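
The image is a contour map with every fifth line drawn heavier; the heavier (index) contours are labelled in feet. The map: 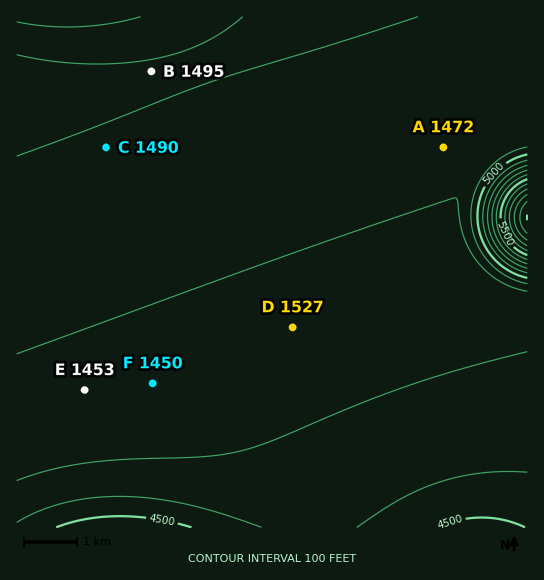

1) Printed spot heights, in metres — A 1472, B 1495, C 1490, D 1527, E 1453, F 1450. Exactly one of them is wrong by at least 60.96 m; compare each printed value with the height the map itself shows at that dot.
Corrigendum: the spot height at D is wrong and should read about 1451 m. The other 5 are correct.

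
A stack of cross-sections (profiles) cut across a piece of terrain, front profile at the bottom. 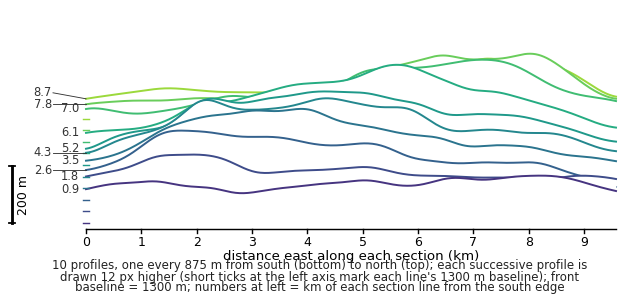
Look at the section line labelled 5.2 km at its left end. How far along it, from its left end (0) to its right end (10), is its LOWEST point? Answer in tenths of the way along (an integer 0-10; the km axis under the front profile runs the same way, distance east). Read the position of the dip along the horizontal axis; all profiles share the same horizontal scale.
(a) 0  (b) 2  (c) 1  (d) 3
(a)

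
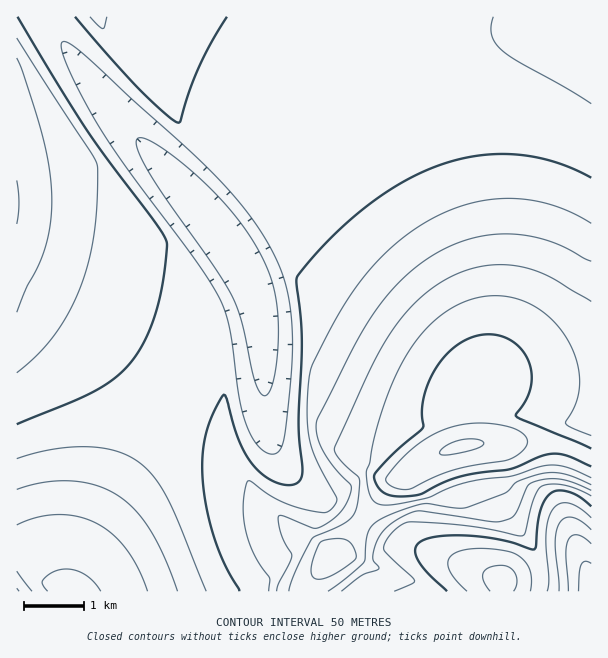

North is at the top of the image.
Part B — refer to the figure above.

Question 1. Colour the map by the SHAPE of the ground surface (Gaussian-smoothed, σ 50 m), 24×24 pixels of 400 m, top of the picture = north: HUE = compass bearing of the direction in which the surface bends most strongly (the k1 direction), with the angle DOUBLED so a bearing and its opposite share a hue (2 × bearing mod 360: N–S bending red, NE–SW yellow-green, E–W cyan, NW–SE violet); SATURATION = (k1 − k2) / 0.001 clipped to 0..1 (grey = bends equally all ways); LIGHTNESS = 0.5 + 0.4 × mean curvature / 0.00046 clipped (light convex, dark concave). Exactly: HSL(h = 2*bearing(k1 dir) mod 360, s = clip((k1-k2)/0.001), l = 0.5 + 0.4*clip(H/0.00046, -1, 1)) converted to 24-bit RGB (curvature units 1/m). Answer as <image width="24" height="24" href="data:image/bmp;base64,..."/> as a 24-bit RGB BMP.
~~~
<image width="24" height="24" href="data:image/bmp;base64,Qk32BgAAAAAAADYAAAAoAAAAGAAAABgAAAABABgAAAAAAMAGAAATCwAAEwsAAAAAAAAAAAAASxAuazRHd293c252c293d3N5fXl6hYB8i4t5in9GBX968KHH+8vd62+IDnRXodDlpdv0WcPre0QrVSwhGxgb//iUpdecMgdRZzBRdnFxdXB1cm92cXB4dHd7en9/gISBiIiFhYCKd4GOAlo7+NDk7tH6f9T/DV4vczskbDghZTYhXzIjMiofy/+3lkFWJgEydXVydXJyc3J1cXN3cXh7c3+Bd4aFfYmHg4uJfYCNg4OTlfDlANq1/2R8/1RtVzwAOzgNczolbjwppFw4o/vjsf6xQxZEIgUudXV2dHV3c3Z5cXp9cYCCcoeGdIuIeY2Kf42LeYmQsPjZtjWwSxUYTzUC/159/01oW2sIAuiZo9fxk8jdr9SLtY1OJggsLw83dnZ9dXh+c3yAcoGEcYeIcYyKc46Kdo6Ke42JleqjM3OhayVOgiNBPiwNAO+L8cz/683+kCT5NV4JUFUPsqUASxgAMwAiEJHKd3iEdnyFdYCHc4aKcouMco2Mc42KdIyIeJGCjvV4SCJWdSJvpCdur/XwGvnKC9ZO+tD09sr817b5t6/22NnzjYL4cY3/zPP/eXuJeH+Kd4OLdoeMdYuNdIyMdIuIdImFnMR+XdQsNR1aVyF9pfOug6eaknyIQIpDEXwE8ZxF2sbz1tL42NX2pKD5ZrL/eOoAe32KeoGLeYSLeIaLd4iLdomJdYeGdYWCzeaUNzGBJRxdNSN10OynhHuEjH2Gkn+JlYCGb486WnEOa20MaFkNaU4VemcuiIZffYCIfIKJe4SJeoWIeYWHeIWGd4SEdoOB3u2eMCxvHxxgKihv1+mcenqAhn+FjYKIkoWLloiNl4uPlYyRkIuSh4eQgISPe4OOfYKEfYOFe4OGe4OFeoOEeYKDeIGCeIGB4e6kLShvIx5kKy5x0+aTdn6BfYCDh4SHjoeJk4qMlYyOlY2QkoySjIiQgoKOfYCMZnqDfISCe4SEe4KDeoGDeoCCeYCBeYCB2u6nMSNzKx9lMDKFwd+HcYKCeYSEgYaFiYqHj4yKk42LlIyMkouOj4iPh4ONgX+LKVJzeoSBeoODeoKDeoCCen+Cen+BeYODwPOiQyB2NiBjXMgwmMN2boOCdIWCe4eCgoqDi42HkI6JkoyJkYmJjoaKi4KMjW6IEC11eYWCeYOEeoGCen+Cen+Ben+BjdWWakHYWiBwRSJdl+5mdpB7bYOBcIV/dod/fIl+hYyBjY6EkIyFj4iFjYOEin2IfGuUdiiIeIaGeYGEeX+Den6Cen6Be6CLkPSpcCRrYyFlWipkpfOcd4GCdIOCboR9coZ6d4l5f4t7iIx+jYyAjYeAjIF/iX1/bYOId4mLd4GHeH6EeX2Cen2BeoyHrfnIeytoZyFbYSNbYOp0ea+Bd4KCd4OCdYN/cYV4cod0e4l2g4p5i4t6i4Z7ioB7iYF9h4V6dn+MdnqHeHmEeXqCeoOGrPbMkjBzaCJTZCJTnDKuleioeIGAd4GAd4J/d4N+d4R8dYV2eId0f4h1hol2iYZ4iIV7iIN8h397eXWLeXaGeneDenuDpvHJqDKEaSJOZiFOgi5oqPfCeYOAeIB+eIB+d4F9d4J8d4N6eIR5eoV4foZ4god5hod6h4V6h4J5hn55gnSIf3aFfXiDnuvBuzOraSJNZyFLdCpYp/rHeo6Den9+eX99eIB8eIB7d4F6d4J5eIN3eoR3foV4gYV4hIZ4hoR4hoF4hX14hnSEg3aEkt6uOdCUaSJOaCBLcCdSnfjEfJ2KfH9+e39+en99eX98eIB7eIF5d4F4eYJ3e4N3fYN3gIR3g4R3hIN3hIB3hH13hXV+gr+RX+SGaCJSaSBPbyVSkfa7fqmRfX5+fH5+fH99e399en98eYB7eYB6eIF4eoF4e4J4fYJ3gIN3goN4g4J4g4B4g354fpZ5lfSqbSVcaSBWcCJYffCngriYfn1/fX5+fX5+fX5+fH99e398en97eoB6eoB5e4F5fIF5fYJ4f4J4gYJ4goJ4goB5gn55qfO1gi1vaiBaayFaT99wjNCgf31/f35/fn5/fn5+fX9+fX9+fH99fH98e4B7e4B6e4B6fIF6foF6f4F5gIF6gYF6gYB6gX96b842aiFcayBcqS+Npe20gH6AgH5/f35/f35/fn5/fn9/fX9+fX9+fX99fH98fIB8fIB7fYB7foB7f4F7gIF7gYF7gYB7gX97bCNfaiBddSdnrfi6foZ+gH6AgH6Af36Af35/f35/fn5/fn9/fn9/fX9+fX9+fYB9fYB9fYB8foB8f4B8f4B8gIB8gIB8gIB9"/>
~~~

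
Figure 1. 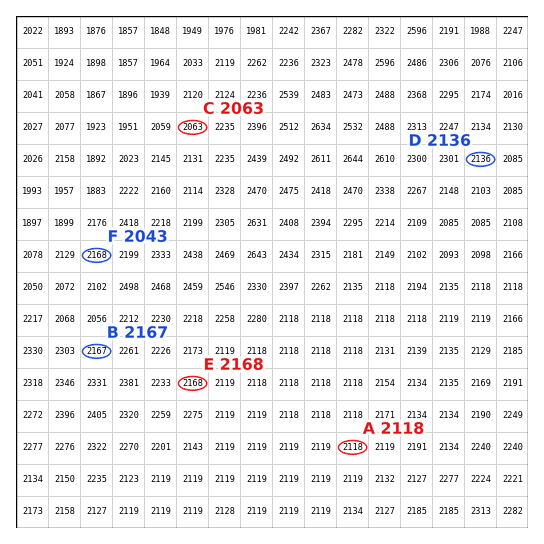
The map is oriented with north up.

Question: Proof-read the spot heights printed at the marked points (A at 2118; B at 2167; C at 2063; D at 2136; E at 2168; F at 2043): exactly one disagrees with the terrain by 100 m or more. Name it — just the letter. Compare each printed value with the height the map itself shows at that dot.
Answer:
F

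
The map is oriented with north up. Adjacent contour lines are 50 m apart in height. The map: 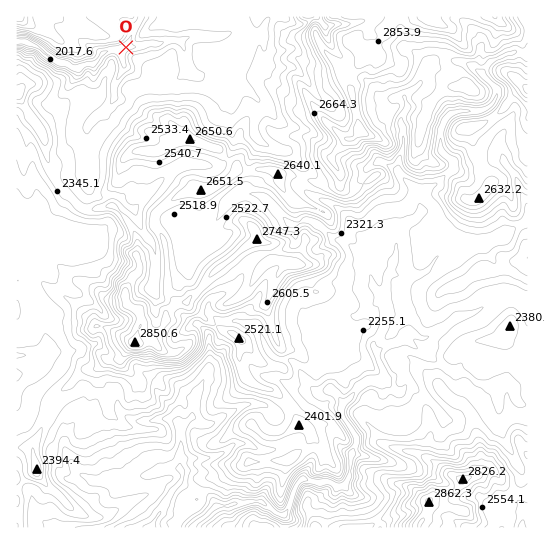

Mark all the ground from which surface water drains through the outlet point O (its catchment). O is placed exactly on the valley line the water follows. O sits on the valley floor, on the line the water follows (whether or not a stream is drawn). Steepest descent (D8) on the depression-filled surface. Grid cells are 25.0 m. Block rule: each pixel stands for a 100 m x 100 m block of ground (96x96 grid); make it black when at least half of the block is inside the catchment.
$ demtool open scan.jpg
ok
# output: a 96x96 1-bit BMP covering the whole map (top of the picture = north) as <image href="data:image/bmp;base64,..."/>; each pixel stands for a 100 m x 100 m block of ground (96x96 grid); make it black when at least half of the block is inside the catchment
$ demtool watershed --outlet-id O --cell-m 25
<image width="96" height="96" href="data:image/bmp;base64,Qk2+BAAAAAAAAD4AAAAoAAAAYAAAAGAAAAABAAEAAAAAAIAEAAATCwAAEwsAAAIAAAAAAAAA////AAAAAAAAAAAAAAAAAAAAAAAAAAAAAAAAAAAAAAAAAAAAAAAAAAAAAAAAAAAAAAAAAAAAAAAAAAAAAAAAAAAAAAAAAAAAAAAAAAAAAAAAAAAAAAAAAAAAAAAAAAAAAAAAAAAAAAAAAAAAAAAAAAAAAAAAAAAAAAAAAAAAAAAAAAAAAAAAAAAAAAAAAAAAAAAAAAAAAAAAAAAAAAAAAAAAAAAAAAAAAAAAAAAAAAAAAAAAAAAAAAAAAAAAAAAAAAAAAAAAAAAAAAAAAAAAAAAAAAAAAAAAAAAAAAAAAAAAAAAAAAAAAAAAAAAAAAAAAAAAAAAAAAAAAAAAAAAAAAAAAAAAAAAAAAAAAAAAAAAAAAAAAAAAAAAAAAAAAAAAAAAAAAAAAAAAAAAAAAAAAAAAAAAAAAAAAAAAAAAAAAAAAAAAAAAAAAAAAAAAAAAAAAAAAAAAAAAAAAAAAAAAAAAAAAAAAAAAAAAAAAAAAAAAAAAAAAAAAAAAAAAAAAAAAAAAAAAAAAAAAAAAAAAAAAAAAAAAAAAAAAAAAAAAAAAAAAAAAAAAAAAAAAAAAAAAAAAAAAAAAAAAAAAAAAAAAAAAAAAAAAAAAAAAAAAAAAAAAAAAAAAAAAAAAAAAAAAAAAAAAAAAAAAAAAAAAAAAAAAAAAAAAAAAAAAAAAAAAAAAAAAAAAAAAAAAAAAAAAAAAAAAAAAAAAAAAAAAAAAAAAAAAAAAAAAAAAAAAAAAAAAAAAAAAAAAAAAAAAAAAAAAAAAAAAAAAAAAAAAAAAAAAAAAAAAAAAAAAAAAAAAAAAAAAAAAAAAAAAAAAAAAAAAAAAAAAAAAAAAAAAAAAAAAAAAAAAAAAAAAAAAAAAAAAAAAAAAAAAAAAAAAAAAAAAAAAAAAAAAAAAAAAAAAAAAAAAAAAAAAAAAAAAAAAAAAAAAAAAAAAAAAAAAAAAAAAAAAAAAAAAAAAAAAAAAAAAAAAAAAAAAAAAAAAAAAAAAAAAAAAAAAAAAAAAAAAAAAAAAAAAAAAAAAAAAAAAAAAAAAcAAAAAAAAAAAAAAH+AAAAAAAAAAAAAB/+AAAAAAAAAAAAH//8AAAAAAAAAAAAP//8AAAAAAAAAAAAf//4AAAAAAAAAAAA///8AAAAAAAAAAAB///+AAAAAAAAAAAP////AAAAAAAAAAD/////wAAAAAAAAAD/////wAAAAAAAAAH/////wAAAAAAAAAP/////wAAAAAAAAA//////wAAAAAAAAB//////wAAAAAAAAD//////gAAAAAAAAD//////gAAAAAAAAD//////gAAAAAAAAD//////gAAAAAAAAD//////AAAAAAAAAB//////AAAAAAAAAB//////gAAAAAAAAD//////wAAAAAAAAH//////4AAAAAAAAP//////8AAAAAAAAf//////+AAAAAAAAP///////AAAAAAAAH///////AAAAAAAAD///////gAAAAAAAB///////wAAAAAAAAf//////wAAAAAAAAP//////4AAAA="/>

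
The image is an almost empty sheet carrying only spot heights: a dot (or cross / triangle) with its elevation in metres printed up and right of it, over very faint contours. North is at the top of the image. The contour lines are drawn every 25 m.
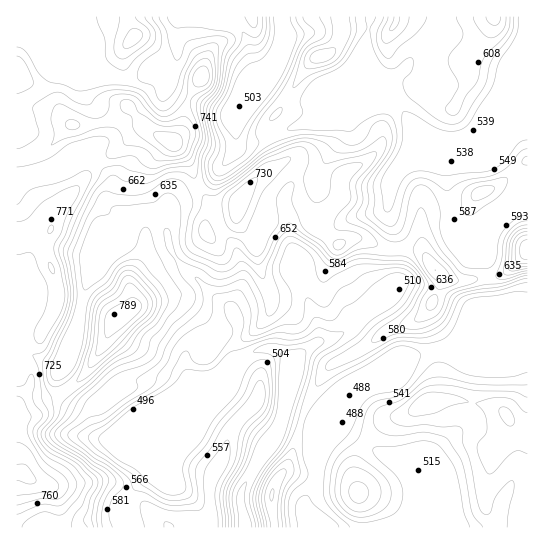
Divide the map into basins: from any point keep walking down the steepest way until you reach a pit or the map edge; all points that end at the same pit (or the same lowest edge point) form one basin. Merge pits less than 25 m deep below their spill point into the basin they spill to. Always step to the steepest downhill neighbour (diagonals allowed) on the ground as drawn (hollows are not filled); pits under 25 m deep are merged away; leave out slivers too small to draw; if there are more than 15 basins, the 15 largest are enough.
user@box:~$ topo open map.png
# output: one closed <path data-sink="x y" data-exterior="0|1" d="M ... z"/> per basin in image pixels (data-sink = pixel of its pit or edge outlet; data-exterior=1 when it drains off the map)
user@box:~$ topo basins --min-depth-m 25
<path data-sink="245 527" data-exterior="1" d="M127 16l-111 1 0 510 258 1-2-37 3-8 14-21 16-55 19-34 9-9 29-15 23-17 32-12 12-12-2 9 12 26 0 52-4 5-10 3-19 12-19 5-24 25-7 16-1 16 8 30 1 20 163 1 1-275-18 16-11 7-38 5-19-5-9-7-8-14-7-6-31 0-24-10-12 0-14 5-19-16-11-14-6-12-4-28-10-13-25 12-13 13-12 21-18 0-8 2 0-4-16-24-4-16-6-10-14-14-22-12-26-30 0-46 2-7 10-9z"/><path data-sink="527 17" data-exterior="1" d="M527 16l-186 0 2 15-7 16-6 6-16 6-6 6-27 44-13 14 1 11 12 28 6-1 10 13 4 28 10 19 26 23 14-5 12 0 24 10 23-1 8 1 5 4-2-32 4-4 9-2 23 0 6-3 18-20 13-4 33-27z"/><path data-sink="285 37" data-exterior="0" d="M339 16l-210 0-1 5 7 16-10 9-2 7 0 46 26 30 22 12 14 14 6 10 4 16 16 24 0 4 8-2 18 0 13-22 12-12 19-11-12-28-1-11 13-14 27-44 6-6 16-6 6-6 7-16-2-13z"/><path data-sink="323 527" data-exterior="1" d="M427 309l-10 11-32 12-23 17-29 15-9 9-19 34-16 55-14 21-3 8 0 22 3 15 89-1-1-20-8-30 1-16 7-16 24-25 19-5 19-12 10-3 4-5 0-52-11-22z"/>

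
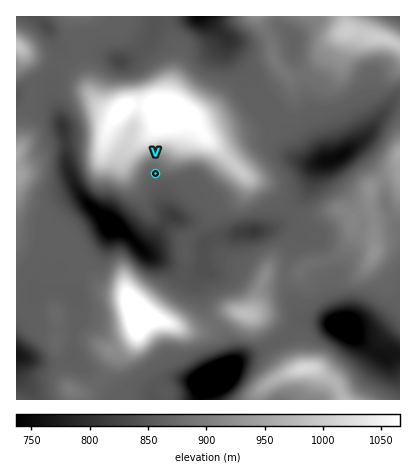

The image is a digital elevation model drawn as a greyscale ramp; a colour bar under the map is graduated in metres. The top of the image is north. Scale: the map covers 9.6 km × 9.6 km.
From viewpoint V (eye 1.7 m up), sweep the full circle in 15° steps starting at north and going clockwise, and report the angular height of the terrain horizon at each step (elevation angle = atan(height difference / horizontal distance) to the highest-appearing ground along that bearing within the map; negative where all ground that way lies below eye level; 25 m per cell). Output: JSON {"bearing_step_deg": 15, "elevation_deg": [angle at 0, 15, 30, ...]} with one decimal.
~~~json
{"bearing_step_deg": 15, "elevation_deg": [11.5, 10.7, 9.7, 8.8, 7.1, 4.6, 3.4, 0.8, 0.2, 0.7, 1.5, 0.6, 3.4, 3.7, 0.1, -0.1, 1.5, 4.2, 7.0, 8.7, 9.6, 10.3, 11.0, 11.6]}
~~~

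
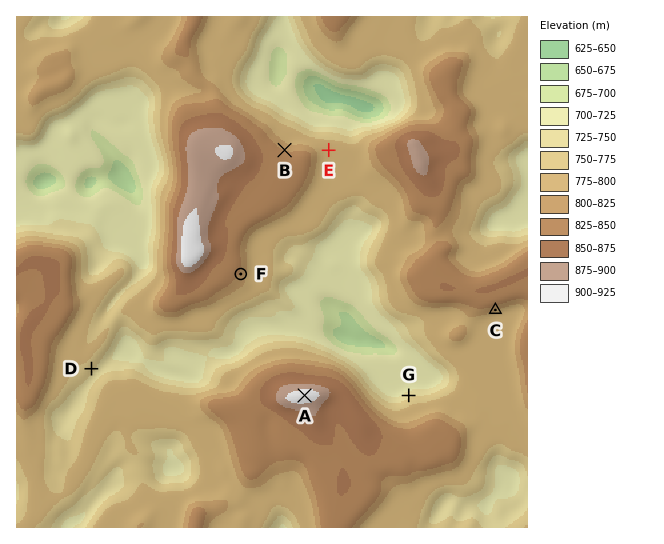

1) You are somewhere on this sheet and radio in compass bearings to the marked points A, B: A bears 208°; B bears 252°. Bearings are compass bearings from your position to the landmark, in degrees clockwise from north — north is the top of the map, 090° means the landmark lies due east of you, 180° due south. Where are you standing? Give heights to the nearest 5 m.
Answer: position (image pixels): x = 467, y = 91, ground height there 790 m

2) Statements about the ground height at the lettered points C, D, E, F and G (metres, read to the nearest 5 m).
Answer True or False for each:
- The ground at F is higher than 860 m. False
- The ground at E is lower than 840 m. True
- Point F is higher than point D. True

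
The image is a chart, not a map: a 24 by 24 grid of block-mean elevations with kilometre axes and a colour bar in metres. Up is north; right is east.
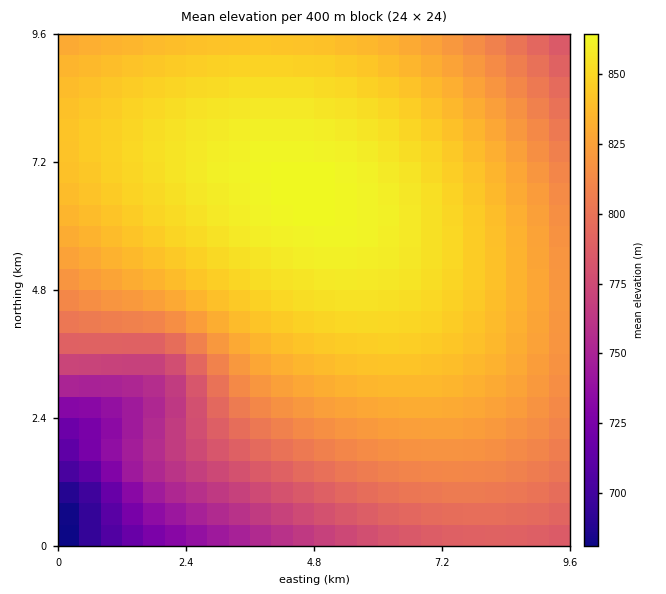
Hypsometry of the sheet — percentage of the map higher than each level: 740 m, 95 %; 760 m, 91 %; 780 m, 86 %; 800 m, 77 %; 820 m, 62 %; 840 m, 40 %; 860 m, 7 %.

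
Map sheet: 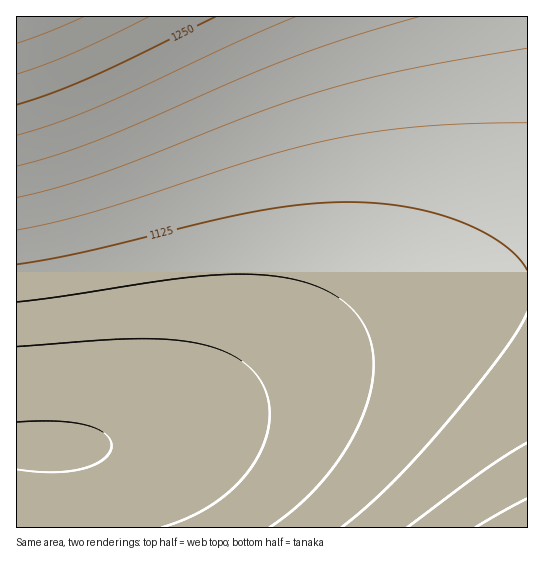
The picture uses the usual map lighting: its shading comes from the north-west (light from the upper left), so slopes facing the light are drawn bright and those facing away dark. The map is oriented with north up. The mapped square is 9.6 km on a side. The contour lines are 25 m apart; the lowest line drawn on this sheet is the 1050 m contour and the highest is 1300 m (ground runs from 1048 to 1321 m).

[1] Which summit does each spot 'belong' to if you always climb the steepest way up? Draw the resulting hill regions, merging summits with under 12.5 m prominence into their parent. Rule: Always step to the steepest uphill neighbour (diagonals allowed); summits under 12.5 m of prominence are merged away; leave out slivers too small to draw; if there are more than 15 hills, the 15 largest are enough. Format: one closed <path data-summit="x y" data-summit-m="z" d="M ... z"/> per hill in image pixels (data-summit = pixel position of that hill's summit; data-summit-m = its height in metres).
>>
<path data-summit="17 17" data-summit-m="1321" d="M527 16l-511 1 1 511 60-1 0-26-4-36-5-14-9-4 44-2 46-9 52-20 90-48 94-44 76-24 37-7 30-2z"/><path data-summit="527 527" data-summit-m="1192" d="M527 292l-29 1-37 7-76 24-38 16-146 76-52 20-46 9-44 2 9 4 5 14 4 36 0 26 450 1z"/>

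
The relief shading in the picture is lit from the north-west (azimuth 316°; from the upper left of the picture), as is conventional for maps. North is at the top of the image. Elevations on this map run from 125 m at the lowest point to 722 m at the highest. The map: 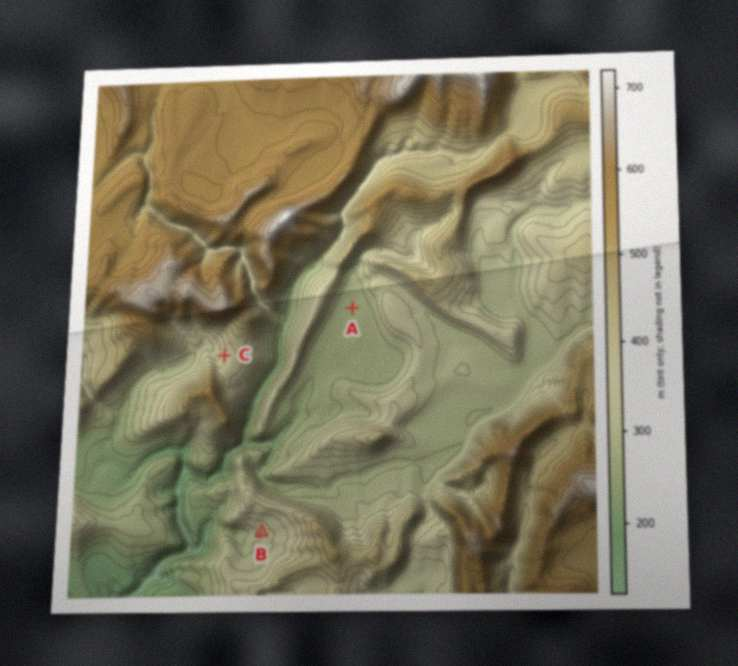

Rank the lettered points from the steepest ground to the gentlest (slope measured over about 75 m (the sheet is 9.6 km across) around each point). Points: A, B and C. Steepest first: C B A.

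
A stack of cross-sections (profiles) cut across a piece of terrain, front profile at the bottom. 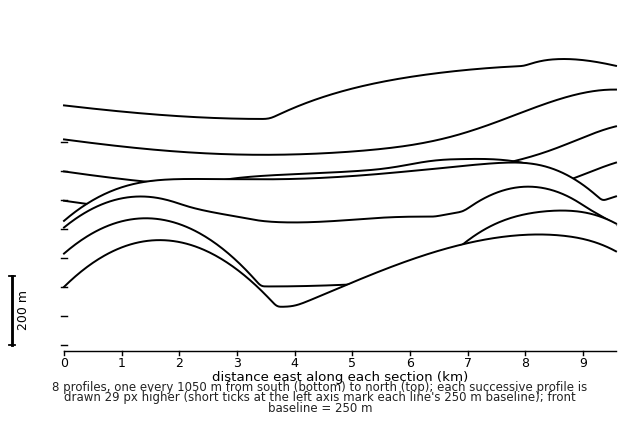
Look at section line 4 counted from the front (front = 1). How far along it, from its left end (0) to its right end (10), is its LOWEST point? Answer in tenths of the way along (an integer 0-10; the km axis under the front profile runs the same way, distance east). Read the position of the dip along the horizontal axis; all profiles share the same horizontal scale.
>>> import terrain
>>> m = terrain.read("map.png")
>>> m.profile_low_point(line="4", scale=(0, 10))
0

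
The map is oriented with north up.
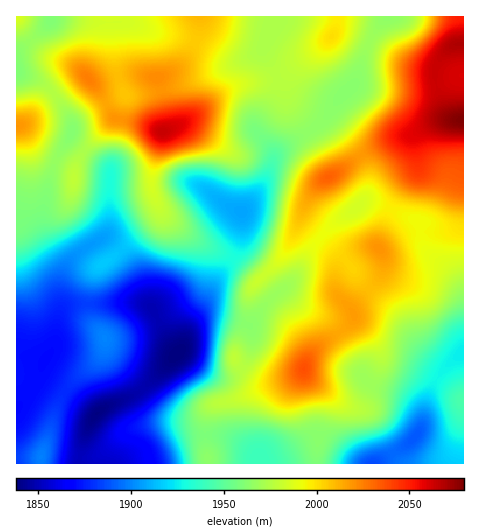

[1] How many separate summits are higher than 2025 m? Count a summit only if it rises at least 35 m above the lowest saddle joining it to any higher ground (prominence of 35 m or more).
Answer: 2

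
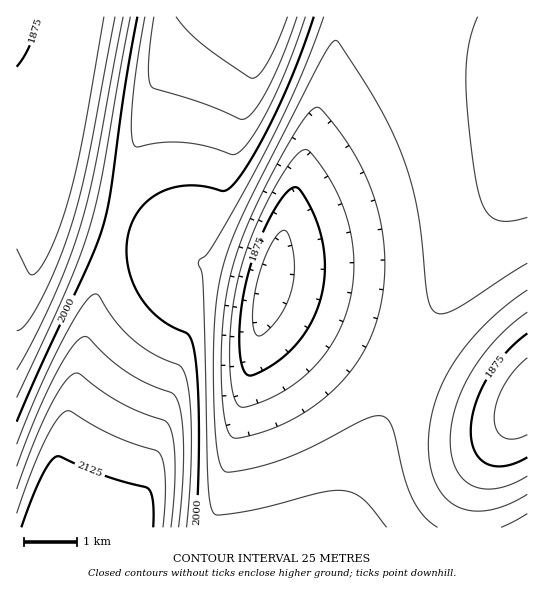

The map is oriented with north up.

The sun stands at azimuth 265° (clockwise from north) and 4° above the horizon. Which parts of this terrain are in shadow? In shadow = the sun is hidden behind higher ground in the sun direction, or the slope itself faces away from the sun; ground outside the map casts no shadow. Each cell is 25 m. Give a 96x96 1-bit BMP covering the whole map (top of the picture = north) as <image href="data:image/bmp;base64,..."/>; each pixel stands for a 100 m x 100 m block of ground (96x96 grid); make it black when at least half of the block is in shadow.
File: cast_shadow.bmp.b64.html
<image width="96" height="96" href="data:image/bmp;base64,Qk2+BAAAAAAAAD4AAAAoAAAAYAAAAGAAAAABAAEAAAAAAIAEAAATCwAAEwsAAAIAAAAAAAAA////AAAAAAAAAAD//AAAAAAAAAAAAAB///AAAAAAAAAAAAB///4AAAAAAAAAAAB///4AAAAAAAAAAAB///8AAAAAAAAAAAA///8AAAAAAAAAAAA///8AAAAAAAAAAAA///8AAAAAAAAAAAA///+AAAAAAAAAAAAf//+AAAAAAAAAAAAf//+AAAAAAAAAAAAf//+AAAAAAAAAAAAf//+AAAAAAAAAAAAP///AAAAAAAAAAAAP///AAAAAAAAAAAAP///AAAAAAAAAAAAP///AAAAAAAAAAAAH///AAAAAAAAAAAAH///gAAAAAAAAAAAH///gAAAAAAAAAAAH///gAAAAAAAAAAAH///gAAAAAAAAAAAD///gAAAAAAAAAAAD///gAAAAAAAAAAAD///gAAAAAAAAAAAB///gAAAAAAAAAAAB///gAAAAAAAAAAAB///wAAAAAAAAAAAB///wAAAAAAAAAAAA///wAAAAAAAAAAAA///wAAAAAAAAAAAA///wAAAAAAAAAAAA///wAAAAAAAAAAAAf//wAAAAAAAAAAAAf//wAAAAAAAAAAAAf//wAAAAAAAAAAAAf//wAAAAAAAAAAAAP//wAAAAAAAAAAAAP//wAAAAAAAAAAAAP//wAAAAAAAAAAAAH//wAAAAAAAAAAAAH//wAAAAAAAAAAAAH//wAAAAAAAAAAAAH//4AAAAAAAAAAAAD//4AAAAAAAAAAAAD//4AAAAAAAAAAAAD//4AAAAAAAAAAAAB//4AAAAAAAAAAAAB//4AAAAAAAAAAAAB//4AAAAAAAAAAAAB//4AAAAAAAAAAAAA//4AAAAAAAAAAAAA//4AAAAAAAAAAAAA//8AAAAAAAAAAAAAf/8AAAAAAAAAAAAAf/8AAAAAAAAAAAAAf/8AAAAAAAAAAAAAP/8AAAAAAAAAAAAAP/+AAAAAAAAAAAAAP/+AAAAAAAAAAAAAP/+AAAAAAAAAAAAAH/+AAAAAAAAAAAAAH/+AAAAAAAAAAAAAH//AAAAAAAAAAAAAH//AAAAAAAAAAAAAD//AAAAAAAAAAAAAD//gAAAAAAAAAAAAD//gAAAAAAAAAAAAB//gAAAAAAAAAAAAB//gAAAAAAAAAAAAB//wAAAAAAAAAAAAB//wAAAAAAAAAAAAA//wAAAAAAAAAAAAA//4AAAAAAAAAAAAA//4AAAAAAAAAAAAA//4AAAAAAAAAAAAAf/8AAAAAAAAAAAAAf/8AAAAAAAAAAAAAf/+AAAAAAAAAAAAAf/+AAAAAAAAAAAAAP/+AAAAAAAAAAAAAP//AAAAAAAAAAAAAP//AAAAAAAAAAAAAP//AAAAAAAAAAAAAP//gAAAAAAAAAAAAH//gAAAAAAAAAAAAH//wAAAAAAAAAAAAH//wAAAAAAAAAAAAH//wAAAAAAAAAAAAD//4AAAAAAAAAAAAD//4AAAAAAAAAAAAD//8AAAAAAAAAAAAD//8AAAAAAAAAAAAB//8AAAAAAAAAAAAB//+AAAAAAAAAAAAB//+AAAAA="/>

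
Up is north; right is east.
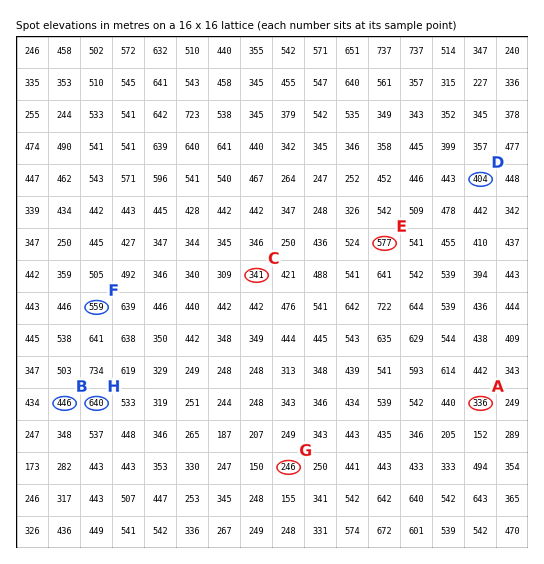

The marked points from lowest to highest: A C B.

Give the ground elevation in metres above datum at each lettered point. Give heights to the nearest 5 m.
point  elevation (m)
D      405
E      575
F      560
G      245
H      640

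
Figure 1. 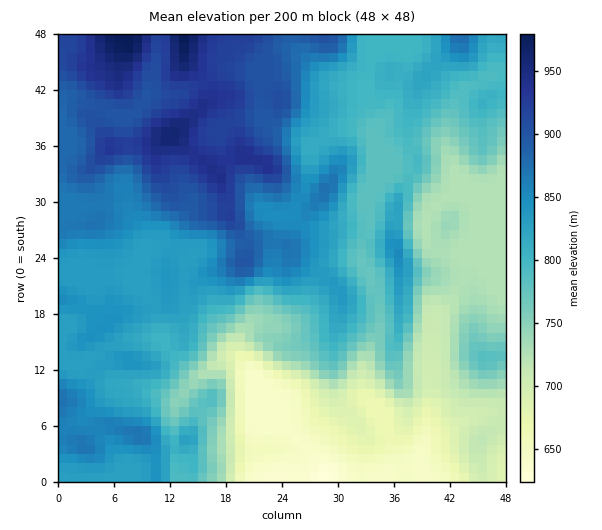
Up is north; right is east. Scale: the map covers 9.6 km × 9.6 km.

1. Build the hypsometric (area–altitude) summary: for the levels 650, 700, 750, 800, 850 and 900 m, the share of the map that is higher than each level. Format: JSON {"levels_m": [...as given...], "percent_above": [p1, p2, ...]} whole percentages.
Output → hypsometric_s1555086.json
{"levels_m": [650, 700, 750, 800, 850, 900], "percent_above": [95, 88, 73, 57, 30, 15]}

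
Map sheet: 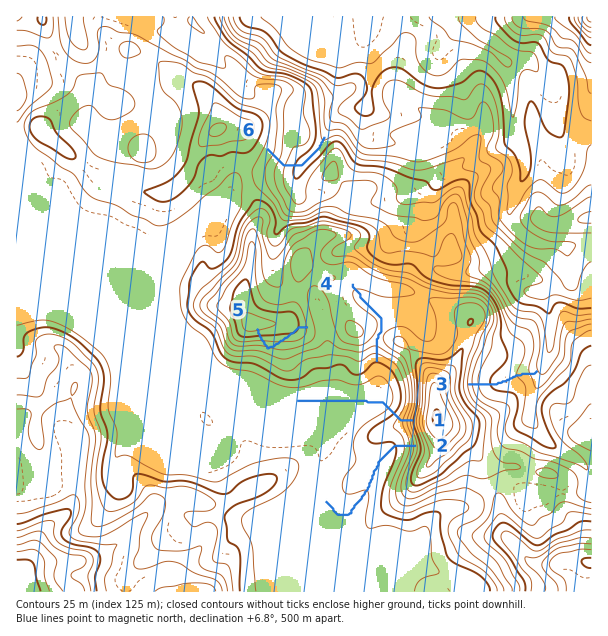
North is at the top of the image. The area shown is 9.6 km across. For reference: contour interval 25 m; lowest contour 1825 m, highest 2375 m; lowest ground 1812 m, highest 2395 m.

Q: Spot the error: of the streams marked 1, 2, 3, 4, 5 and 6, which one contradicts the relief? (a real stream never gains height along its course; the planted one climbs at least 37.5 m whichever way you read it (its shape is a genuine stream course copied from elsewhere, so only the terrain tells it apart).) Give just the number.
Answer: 5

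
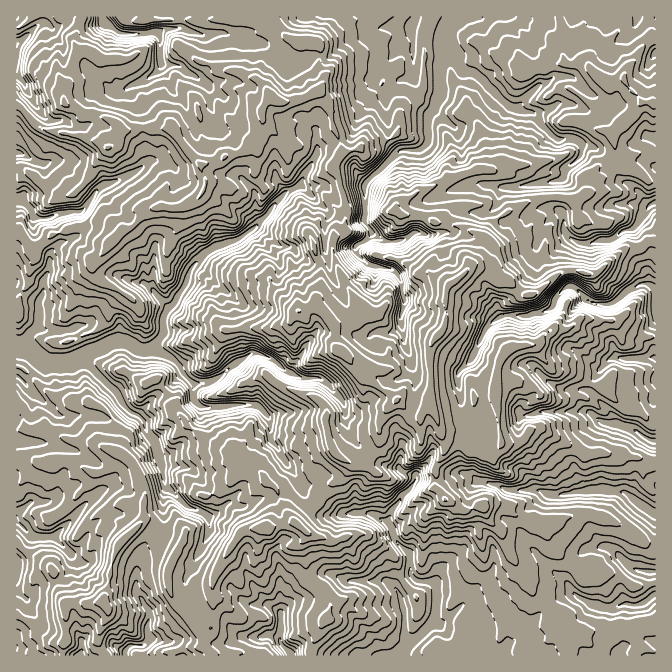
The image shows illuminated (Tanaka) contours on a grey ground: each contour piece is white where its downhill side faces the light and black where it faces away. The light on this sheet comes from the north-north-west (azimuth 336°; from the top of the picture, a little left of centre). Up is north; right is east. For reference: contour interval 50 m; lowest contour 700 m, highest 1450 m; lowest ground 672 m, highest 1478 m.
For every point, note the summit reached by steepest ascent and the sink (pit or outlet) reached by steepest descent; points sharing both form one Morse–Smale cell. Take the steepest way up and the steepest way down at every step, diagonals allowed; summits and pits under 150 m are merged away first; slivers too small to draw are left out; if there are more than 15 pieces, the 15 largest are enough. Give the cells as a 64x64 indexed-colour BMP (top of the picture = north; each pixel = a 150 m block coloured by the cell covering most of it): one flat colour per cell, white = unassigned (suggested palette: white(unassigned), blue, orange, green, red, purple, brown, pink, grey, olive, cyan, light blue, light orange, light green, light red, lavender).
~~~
<image width="64" height="64" href="data:image/bmp;base64,Qk12CAAAAAAAAHYAAAAoAAAAQAAAAEAAAAABAAQAAAAAAAAIAAATCwAAEwsAABAAAAAAAAAA////ALR3HwAOf/8ALKAsACgn1gC9Z5QAS1aMAMJ34wB/f38AIr28AM++FwDox64AeLv/AIrfmACWmP8A1bDFALu7sAAAAAAAAAAAAAAAADMzMzMzMzMzMzMzMzd3d3d3u7uwAAAAAAAAAAAAAAAAMzMzMzMzMzMzMzMzN3d3d3e7u7AAAAAAAAAAAN3dAAAzMzMzMzMzMzMzMzM3d3d3d7u7sAAAAAAAAAAN3d0AAAMzMzMzMzMzMzMzM3d3d3d3y7uwAAAAAAAAqt3d3dAAAzMzMzMzMzMzMzMzd3d3d3fLu7u7AAAAAAqq3dAN3QADMzMzMzMzMzMzMzd3d3d3d8y7u7uwAAAACqrdAN3d0AMzMzMzMzMzMzMzd3d3d3d3zMy7u7AAAAAKqt0N3d3dMzAAAAMzMzMzMzd3d3d3d3fMzMu7sAAAAAqq3d3d3dAAAAAAAzMzMzMzd3d3d3d3d8zMzLu7AAAAAKqt3d3d0AAAAAADMzMzMzN3d3d3d3d3zMzLu7sAAAAAqq3d3d3QAAAAAAMzMzMzN3d3d3d3d3fMzLu7u7AAAAAKqt3d3dAAAAAAMzMzMzM3d3d3d3d3eczMu7u7uwAAAAqqrd3d0AAAAAAzMzMzM3d3d3d3d3mZzMzLu7u7v/AACqqqqqoAAAAAAzMzMzM3d3eZd3d3mZnMzMy7u7u/8AAKqqqqqqAzMzMzMzMzMzd3mZmZmZmZmczMzMu7u7/wAACqqqqqoTMzMzMzMzmZmZmZmZmZmZmZzMzMzLu7v/AACqqqqqqhEzMzMzMzmZmZmZmZmZmZmZnMzMzMy7v/8AAKqqqqqhERMzMzMzOZmZmZmZmZmZmZmczMzMALu//wAKqqqqqqERETMzMzM5mZmZmZmZmZmZmZzADAAP+//6qqqqqqqqERERETMzMzmZmZmZmZmZmZmZQAAAD/////EaqqqqqqEREREREzMzM5mZGZmZmZRERERP////////8RGqqqqqoRERERETMzMzkRERSZmZRERERE////////8REaqqqqoRERERERMzMzERERREmURERERET////////xERGqqqqhEREREREzMzMRERFERERERERERB//ERER8RERERqqqqERERERERMxExEREUREREREREREEfERERERERERERERERERERERERERERERREREREREREQRERERERERERERERERERERERERERERERFERERERERERBEREREREREREREREREREREREREREREREUREREREREREERERERERERERERERERERERERERERERERREREREREREQRERERERERERERERERERERERERERERERFERERERERERBERERERERERERERERERERERERERERERIiREREREREREERERERERERERERERERERERERERERESIiJEREREREREQRERERERERERERERERERERERERERESIiIkRERERERERBERERERERERERERERERERERERERERIiIiREREREREREERERERERERERERERERERERESEREREiIiJEREREREREQRERERERERERERERERERERESIhERESIiIkRERERERERBERERERERERERERERERERESIiIhERIiIiKIREREREREERERERERERERERERERERERIiIiIREiIiKIiEREREREQRERERERERERERERERERERIiIiIiIiIiiIiIiEiERERBEREREREREREREREREREREiIiIiIiIiiIiIiIiIhEREERERERERERERERERERERESIiIiIiIiIiiIiIiIiIhEQWYRERERERERERERERERERIiIiIiIiIiiIiIiIiIiIhGZmYRERYRERERERERERERESIiIiIiIiKIiIiIiIiIiIZmZmZmZmERERERERERERERIiIiIiIiIiiIiIiIiIiIhmZmZmZmZhEREREREREREREiIiIiIiIiIoiIiIiIiIiGZmZmZmZmZmZhERERERERESIiIiIiIiIiIiiIiIiIiIZmZmZmZmZmZmYRERERERERIiIiIiIiIiIiIiIiiIiIhmZmZmZmZmZmZhERERERERIiIiIiIiIiIiIiIiKIiIiGZmZmZmZmZmZmEREREREREiIiIiIiIiIiIiIiIiiIiIZmZmZmZmZmZmVRERERERESIiIiIiIiIiIiIiIiIiiIhmZmZmZmZmZmVVVVEREREREiIiIiIiIiIiIiIiIiKIiGZmZmbuZmZmVVVVVREREREiIiIiIiIiIiIiIiIiIoiIZmbu7u7mZmZVVVVVURERESIiIiIiIiIiIiIiIiIiiIhm7u7u7lVVVVVVVVVRERERIiIiIiIiIiIiIiIiIiIoiG7u7lVVVVVVVVVVVVERERIiIiIiIiIiIiIiIiIiIiKI7u7lVVVVVVVVVVVVUVEREiIiIiIiIiIiIiIiIiIiIiLu7uVVVVVVVVVVVVVVVVUiIiIiIiIiIiIiIiIiIiIiIu7u5VVVVVVVVVVVVVVVVVIiIiIiIiIiIiIiIiIiIiIi7u7lVVVVVVVVVVVVVVVVIiIiIiIiIiIiIiIiIiIiIiLu7u5VVVVVVVVVVVVVVVUiIiIiIiIiIiIiIiIiIiIiIu7u7lVVVVVVVVVVVVVVVSIiIiIiIiIiIiIiIiIiIiIi7u7uVVVVVVVVVVVVVVUiIiIiIiIiIiIiIiIiIiIiIiLu7u5VVVVVVVVVVVVVIiIiIiIiIiIiIiIiIiIiIiIiIu7u7lVVVVVVVVVVVVIiIiIiIiIiIiIiIiIiIiIiIiIi"/>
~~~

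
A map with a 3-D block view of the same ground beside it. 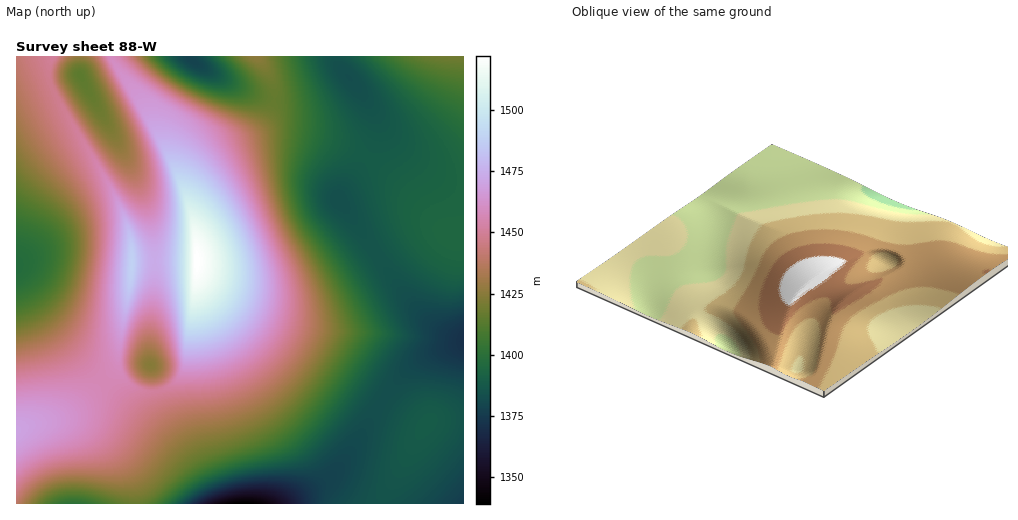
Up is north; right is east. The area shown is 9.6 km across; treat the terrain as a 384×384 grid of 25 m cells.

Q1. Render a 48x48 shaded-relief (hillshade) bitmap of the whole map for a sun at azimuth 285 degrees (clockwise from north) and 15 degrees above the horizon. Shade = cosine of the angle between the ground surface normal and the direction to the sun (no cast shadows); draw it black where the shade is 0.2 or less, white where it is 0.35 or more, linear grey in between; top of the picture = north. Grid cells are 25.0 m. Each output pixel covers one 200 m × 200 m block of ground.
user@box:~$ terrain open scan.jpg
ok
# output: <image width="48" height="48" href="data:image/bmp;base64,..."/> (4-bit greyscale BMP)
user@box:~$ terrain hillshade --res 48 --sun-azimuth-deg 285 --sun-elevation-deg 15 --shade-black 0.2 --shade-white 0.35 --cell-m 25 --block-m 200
<image width="48" height="48" href="data:image/bmp;base64,Qk32BAAAAAAAAHYAAAAoAAAAMAAAADAAAAABAAQAAAAAAIAEAAATCwAAEwsAABAAAAAAAAAAAAAAABEREQAiIiIAMzMzAERERABVVVUAZmZmAHd3dwCIiIgAmZmZAKqqqgC7u7sAzMzMAN3d3QDu7u4A////ABESNFZmZlQyEAABI0VneIh3d3ZmZVVVVSIiNFVmZVRDIQARIjRWZ3d3d3dmZlVVVSIjNFVVVVREMiESIjNFVmZmZ3dmZlVVVTMzRFVVVUREQzMiIzNERVVWZnd2ZmVVVUM0REVVRERERERDMzM0RERVZnd3ZmVVVUREREVUREREREREREQ0RERFVmd3ZmZVVVVVVVVERERERFVVVEREMzNEVWZ3dmZVVVVVVVVURERERFVVVUREMzM0RWZ3dmZlVWZVVVVVRERERVVVVUREQzMzRVZnd2ZlVWZmVVVVVUREVVVVVUREQzMzRFVmd2ZmVWZmZlVVVVVVVVVVVUREQzMzNEVmZ2ZmZXZmZmZVVVVVVVVVVEREQzMzM0VWZmZmZnd2ZmZmVVV4dVVVREREQzMzM0RVZmZmZnd3dmZmZCR6uFVUREREQzMzMzRFVmZmZnd3d3d2UgN622VEREREMzMzMzNEVWZmZnd3d3d3UQNp3HVEREQzMzMzMzM0RVVWZnd3iIh3YQNpzHVERDMzMzMzMzM0RFVVVXiIiIiIcgNpzIVEQzMzMzMzMzMzREVVVYiIiImYgwJpzZVEMzMzMzMzMzM0REVVVYiIiZmZhBJZvZVEMzMzMzMzMzRERVVVVXiImZqqlhJYvaVDMzMjMzMzMzRERVVVVXiImaqqpyJYvbZDMyIiIjMzMzREVVZmVXeImaq7uDJYrcZDMyIiIiIzMzRFVWZmVXeImqu7uUJXrcdDMiIiIiIjM0RVVmZmZXd4mqu8ulJXrchDMiIiIiIjM0RVZmZmZmd4iavMymNXrdhDMiIiIiIjNEVWZmZmZmZ3iavMy2NYrdhDMiIhIiIzRFVmZmZmZmZ3iau8y2NYrchDMiIREiIzRVZmZmZmZmZniJq8ymRovchDMiERESM0RWZmdmZmZmZneJq7uVRpvcdDMiERESNEVWZndmZmZmZneJmruEV5zbZEMiERESNFVmZ3dmZmZmZneImqlkaKzaZEMiERESNFZmd3ZmZmZmZ3eImahUeb3JVEMiERESNFZmd2ZmZmZnd3eIiYZFeb23VEMyIRESNFZmZmZmZmZnd3eIiHRGis2mVEMyIREjNFZmZmZmZmZnd3eIh1NXm9yGVEMyIiIjNFVmZmZmZmZnd3d4hTNorNplVEMzIiIjRFVmZmZmZmZnd3d4YyR5vbhlVEMzMiMzRFVWZmZmZmZnd3d3QjWKzKdlVEQzMzMzRFVVZmZmZmZnd3d1Mkeby4ZlVERDMzM0REVVZmZmZmZnd3djI1isyWZVVEREREQ0REVVZmZndmZnd3dSJHm8p2ZVRERVVVREREVVZmd3d2Znd3YyNorLhmVERFVmdmVEREVVZnd3d2Znd3QiV5vKdlQzRVZ4h2VEREVWZ3d3dmZnd1IUaKy4VDMzRXiIh2RDREVWZ3d3dmZnd0AUebyVQyI0VomZh1QzNEVmd3d3ZmZndzAUespjIRI0Z4mZdkMzNEVnd3d3ZmZnd1AEercyESNGeJmYZDMzRFZ3d3d2ZmZg=="/>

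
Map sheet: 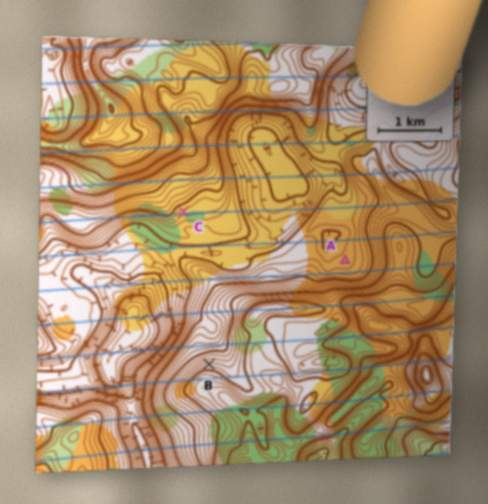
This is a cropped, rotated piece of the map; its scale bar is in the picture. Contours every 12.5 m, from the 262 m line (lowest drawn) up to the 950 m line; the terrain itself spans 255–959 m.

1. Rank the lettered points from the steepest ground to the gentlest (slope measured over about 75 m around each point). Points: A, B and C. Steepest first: B C A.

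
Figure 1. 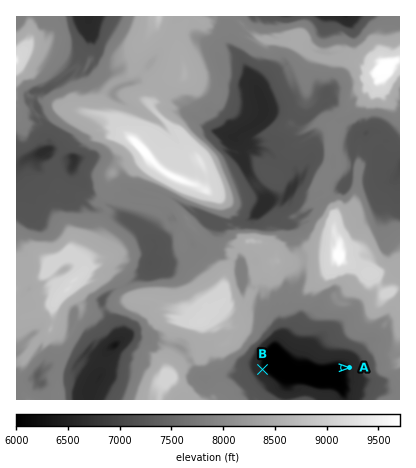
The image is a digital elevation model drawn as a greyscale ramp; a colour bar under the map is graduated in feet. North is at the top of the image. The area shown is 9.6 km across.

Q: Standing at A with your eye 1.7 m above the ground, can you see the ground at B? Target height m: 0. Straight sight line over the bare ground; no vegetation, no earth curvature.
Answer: yes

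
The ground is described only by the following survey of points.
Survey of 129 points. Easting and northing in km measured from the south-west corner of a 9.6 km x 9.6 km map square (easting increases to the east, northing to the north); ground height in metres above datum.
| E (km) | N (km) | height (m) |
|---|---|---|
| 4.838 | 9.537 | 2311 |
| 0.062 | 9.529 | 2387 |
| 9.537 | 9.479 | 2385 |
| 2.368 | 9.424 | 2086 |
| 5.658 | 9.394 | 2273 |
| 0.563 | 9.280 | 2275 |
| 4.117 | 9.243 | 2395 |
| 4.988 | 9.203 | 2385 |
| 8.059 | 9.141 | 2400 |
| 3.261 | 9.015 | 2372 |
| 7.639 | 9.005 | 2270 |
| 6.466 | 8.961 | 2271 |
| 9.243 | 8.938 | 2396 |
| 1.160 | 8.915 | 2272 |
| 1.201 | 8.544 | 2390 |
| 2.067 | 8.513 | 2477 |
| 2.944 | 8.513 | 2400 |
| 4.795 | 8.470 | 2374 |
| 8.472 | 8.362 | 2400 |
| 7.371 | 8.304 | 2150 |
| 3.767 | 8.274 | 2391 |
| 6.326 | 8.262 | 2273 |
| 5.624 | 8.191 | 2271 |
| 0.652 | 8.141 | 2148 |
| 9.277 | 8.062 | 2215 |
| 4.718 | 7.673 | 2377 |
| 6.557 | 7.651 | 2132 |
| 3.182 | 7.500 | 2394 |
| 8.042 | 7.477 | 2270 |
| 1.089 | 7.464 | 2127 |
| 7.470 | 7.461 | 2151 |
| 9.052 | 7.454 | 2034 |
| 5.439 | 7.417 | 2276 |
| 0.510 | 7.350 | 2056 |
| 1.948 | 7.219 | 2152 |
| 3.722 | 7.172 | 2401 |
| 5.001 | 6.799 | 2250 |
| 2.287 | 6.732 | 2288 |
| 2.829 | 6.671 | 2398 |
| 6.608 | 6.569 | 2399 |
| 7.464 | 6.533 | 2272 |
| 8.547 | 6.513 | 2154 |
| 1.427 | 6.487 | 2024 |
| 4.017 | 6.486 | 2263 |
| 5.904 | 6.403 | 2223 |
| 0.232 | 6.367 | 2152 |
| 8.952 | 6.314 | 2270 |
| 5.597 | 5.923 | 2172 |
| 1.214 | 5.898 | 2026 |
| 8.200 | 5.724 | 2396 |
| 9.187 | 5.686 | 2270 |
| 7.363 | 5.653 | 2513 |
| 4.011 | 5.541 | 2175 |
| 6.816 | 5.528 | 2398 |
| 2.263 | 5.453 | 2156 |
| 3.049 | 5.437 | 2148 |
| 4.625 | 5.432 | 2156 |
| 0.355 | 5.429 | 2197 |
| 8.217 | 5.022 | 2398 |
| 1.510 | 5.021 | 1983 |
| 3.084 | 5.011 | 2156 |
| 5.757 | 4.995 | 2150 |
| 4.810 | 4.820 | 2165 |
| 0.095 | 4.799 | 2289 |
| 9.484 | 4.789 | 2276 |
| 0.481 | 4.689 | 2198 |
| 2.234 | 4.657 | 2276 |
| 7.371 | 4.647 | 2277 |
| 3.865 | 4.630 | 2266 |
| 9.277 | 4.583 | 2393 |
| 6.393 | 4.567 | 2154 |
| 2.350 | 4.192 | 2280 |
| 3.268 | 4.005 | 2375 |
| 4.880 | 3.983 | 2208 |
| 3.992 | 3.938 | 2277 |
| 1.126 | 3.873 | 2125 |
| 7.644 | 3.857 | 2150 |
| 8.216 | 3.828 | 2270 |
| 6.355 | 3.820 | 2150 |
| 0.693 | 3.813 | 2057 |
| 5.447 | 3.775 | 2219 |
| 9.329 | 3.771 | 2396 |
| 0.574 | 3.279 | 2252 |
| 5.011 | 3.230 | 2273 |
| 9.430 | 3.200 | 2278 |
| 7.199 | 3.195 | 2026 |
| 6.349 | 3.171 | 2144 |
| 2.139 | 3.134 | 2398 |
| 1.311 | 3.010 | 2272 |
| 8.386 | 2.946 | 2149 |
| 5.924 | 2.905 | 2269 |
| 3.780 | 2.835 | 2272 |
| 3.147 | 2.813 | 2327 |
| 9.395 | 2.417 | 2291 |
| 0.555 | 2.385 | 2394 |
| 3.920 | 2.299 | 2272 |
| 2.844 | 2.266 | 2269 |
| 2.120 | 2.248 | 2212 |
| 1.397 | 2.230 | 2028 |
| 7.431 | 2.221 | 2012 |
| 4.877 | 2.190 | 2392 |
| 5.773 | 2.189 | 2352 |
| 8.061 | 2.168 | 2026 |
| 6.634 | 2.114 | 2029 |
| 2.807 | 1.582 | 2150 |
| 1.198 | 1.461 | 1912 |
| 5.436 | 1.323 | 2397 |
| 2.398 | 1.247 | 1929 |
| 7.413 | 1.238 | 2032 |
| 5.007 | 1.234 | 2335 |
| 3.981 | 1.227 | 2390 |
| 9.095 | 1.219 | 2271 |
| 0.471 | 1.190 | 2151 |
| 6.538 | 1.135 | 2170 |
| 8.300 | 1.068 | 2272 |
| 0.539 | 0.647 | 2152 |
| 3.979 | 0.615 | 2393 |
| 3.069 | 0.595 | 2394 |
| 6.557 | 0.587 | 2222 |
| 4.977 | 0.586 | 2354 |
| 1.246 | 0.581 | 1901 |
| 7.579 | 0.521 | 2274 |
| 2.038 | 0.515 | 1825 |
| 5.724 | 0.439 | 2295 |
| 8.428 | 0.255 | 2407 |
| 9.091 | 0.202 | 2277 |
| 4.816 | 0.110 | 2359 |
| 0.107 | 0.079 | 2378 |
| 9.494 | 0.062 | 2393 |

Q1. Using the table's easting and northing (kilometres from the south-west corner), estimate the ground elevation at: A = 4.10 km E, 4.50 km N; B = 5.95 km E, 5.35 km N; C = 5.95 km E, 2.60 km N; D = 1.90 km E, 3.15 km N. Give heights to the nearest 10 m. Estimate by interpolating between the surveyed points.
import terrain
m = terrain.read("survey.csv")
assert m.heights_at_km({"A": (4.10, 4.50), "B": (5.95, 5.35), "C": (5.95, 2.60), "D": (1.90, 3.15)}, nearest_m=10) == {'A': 2270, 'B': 2270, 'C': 2270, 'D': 2280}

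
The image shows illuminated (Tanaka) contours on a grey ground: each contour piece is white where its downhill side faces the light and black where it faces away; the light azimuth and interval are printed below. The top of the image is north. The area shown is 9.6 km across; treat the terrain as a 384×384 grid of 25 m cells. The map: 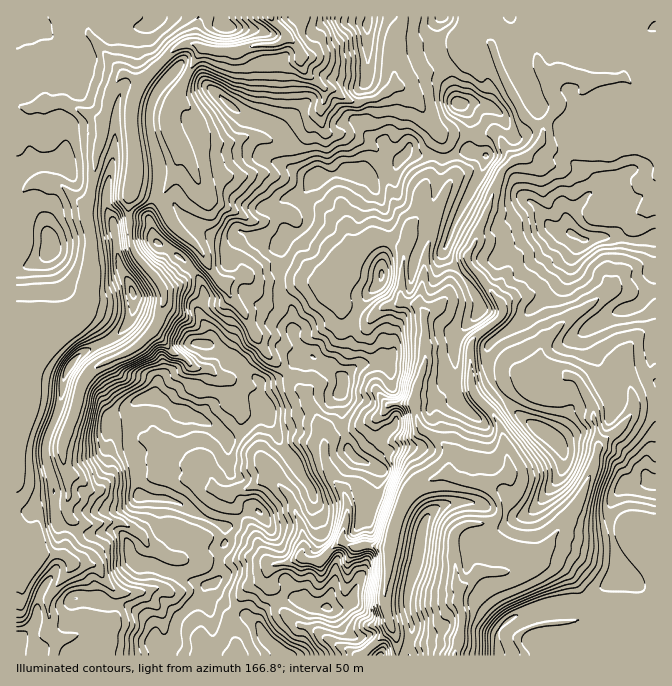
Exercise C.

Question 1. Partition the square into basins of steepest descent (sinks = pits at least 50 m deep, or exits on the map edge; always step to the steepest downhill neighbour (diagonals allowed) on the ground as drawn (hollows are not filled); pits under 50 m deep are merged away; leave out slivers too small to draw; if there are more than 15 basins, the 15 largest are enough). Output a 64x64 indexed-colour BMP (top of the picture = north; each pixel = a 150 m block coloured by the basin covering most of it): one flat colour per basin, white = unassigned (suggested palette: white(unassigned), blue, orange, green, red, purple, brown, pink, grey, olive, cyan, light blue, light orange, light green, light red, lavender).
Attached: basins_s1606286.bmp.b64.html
<image width="64" height="64" href="data:image/bmp;base64,Qk12CAAAAAAAAHYAAAAoAAAAQAAAAEAAAAABAAQAAAAAAAAIAAATCwAAEwsAABAAAAAAAAAA////ALR3HwAOf/8ALKAsACgn1gC9Z5QAS1aMAMJ34wB/f38AIr28AM++FwDox64AeLv/AIrfmACWmP8A1bDFACIiIiIiIiIjMzMzMzMRERERERERERERERERERERERERIiIiIiIiIiIzMzMzMREREREREREREREREREREREREREiIiIiIiIiIjMzMzMxERERERERERERERERERERERERESIiIiIiIiIiMzMzMxERERERERERERERERERERERERERIiIiIiIiIiIjMzMREREREREREREREREREREREREREREiIiIiIiIiIiIzMRERERERERERERERERERERERERERESIiIiIiIiIiIiMRERERERERERERERERERERERERERERIiIiIiIiIiIiIhEREREREREREREREREREREREREREREiIiIiIiIiIiIiERERERERERERERERERERERERERERESIiIiIiIiIiIiIRERERERERERERERERERERERERERERIiIiIiIiIiIiIhEREREREREREREREREREREREREREREiIiIiIiIiIiIiIRERERERERERERERERERERERERERESIiIiIiIiIiIiIhERERERERERERERERERERERERERERIiIiIiIiIiIiIhEREREREREREREREREREREREREREREiIiIiIiIiIiIRERERERERERERERERERERERERERERESIiIiIiIiIiERERERERERERERERERERERERERERERERIiIiIiIiEREREREREREREREREREREREREREREREREREiIiIiIiIRERERERERERERERERERERERERERERERERESIiIiIiIhERERERERERERERERERERERERERERERERERIiIiIiIiEREREREREREREREREREREREREREREREREREiIiIiIiERERERERERERERERERERERERERERERERERESIiIiIiIRERERERERERERERERERERERERERERERERERIiIiIiIhERERESIhEREREREREREREREREREREREREREiIiIiIiERERESIiIRERERERERERERERERERERERERESIiIiIiIhERIiIiIiERERERERERERERERERERERERERIiIiIiIiERIiIiIiIREREREREREREREREREREREREREiIiIiIiIiIiIiIiIRERERERERERERERERERERERERESIiIiIiIiIiIiIiIiERERERERERERERERERERERERERIiIiIiIiIiIiIiIiIiEREREREREREREREREREREREREiIiIiIiIiIiIiIiIiIhERERERERERERERERERERERESIiIiIiIiIiIiIiIiIiIRERERERERERERERERERERERIiIiIiIiIiIiIiIiIiIREREREREREREREREREREREREiIiIiIiIiIiIiIiIiIhERERERERERERERERERERERESIiIiIiIiIiIiIiIiIiERERERERERERERERERERERERIiIiIiIiIiIiIiIiIiIREREREREREREREREREREREREiIiIiIiIiIiIiIiIiIRERERERERERERERERERERERESIiIiIiIiIiIiIiIiIRERERERERERERERERERERERERIiIiIiIiIiIiIiIiIhEREREREREREREREREREREREREiIiIiIiIiIiIiIiIiERERERERERERERERERERERERESIiIiIiIiIiIiIiIiIRERERERERERERERERERERERERIiIiIiIiIiIiIiIiIhEREREREREREREREREREREREREiIiIiIiIiIiIiIiIiIRERERERERERERERERERERERESIiIiIiIiIiIiIiIiIiERERERERERERERERERERERERIiIiIiIiIiIiIiIiIiIhEREREREREREREREREREREREiIiIiIiIiIiIiIiIiIiERERERERERERERERERERERESIiIiIiIiIiIiIiIiIiIRERERERERERERERERERERERIiIiIiIiIiIiIiIiIiIhEREREREREREREREREREREREiIiIiIiIiIiIiIiIiIiIRERERERERERERERERERERESIiIiIiIiIiIiIiIiIiIiIiIiERERERERERERERERERIiIiIiIiIiIiIiIiIiIiIiIiIhEREREREREREREREREiIiIiIiIiIiIiIiIiIiIiIiIiIiIiIRERERERERERESIiIiIiIiIiIiIiIiIiIiIiIiIiIiIhERERERERERERIiIiIiIiIiIiIiIiIiIiIiIiIiIiIiEREREREREREREiIiIiIiIiIiIiIiIiIiIiIiIiIiIiIRERERERERERESIiIiIiIiIiIiIiIiIiIiIiIiIiIiIhERERERERERERIiIiIiIiIiIiIiIiIiIiIiIiIiIiIhEREREREREREREiIiIiIiIiIiIiIiIiIiIiIiIiIiIiERERERERERERESIiIiIiIiIiIiIiIiIiIiIiIiIiIiIRERERERERERERIiIiIiIiIiIiIiIiIiIiIiIiIiIiIREREREREREREREiIiIiIiIiIiIiIiIiIiIiIiIiIiIhERERERERERERESIiIiIiIiIiIiIiIiIiIiIiIiIiIhERERERERERERERIiIiIiIiIiIiIiIiIiIiIiIiIiIiEREREREREREREREiIiIiIiIiIiIiIiIiIiIiIiIiIiIRERERERERERERESIiIiIiIiIiIiIiIiIiIiIiIiIiIhERERERERERERER"/>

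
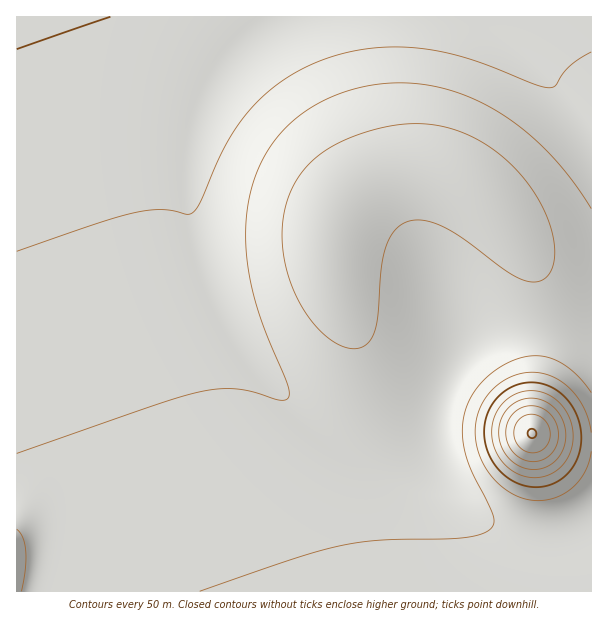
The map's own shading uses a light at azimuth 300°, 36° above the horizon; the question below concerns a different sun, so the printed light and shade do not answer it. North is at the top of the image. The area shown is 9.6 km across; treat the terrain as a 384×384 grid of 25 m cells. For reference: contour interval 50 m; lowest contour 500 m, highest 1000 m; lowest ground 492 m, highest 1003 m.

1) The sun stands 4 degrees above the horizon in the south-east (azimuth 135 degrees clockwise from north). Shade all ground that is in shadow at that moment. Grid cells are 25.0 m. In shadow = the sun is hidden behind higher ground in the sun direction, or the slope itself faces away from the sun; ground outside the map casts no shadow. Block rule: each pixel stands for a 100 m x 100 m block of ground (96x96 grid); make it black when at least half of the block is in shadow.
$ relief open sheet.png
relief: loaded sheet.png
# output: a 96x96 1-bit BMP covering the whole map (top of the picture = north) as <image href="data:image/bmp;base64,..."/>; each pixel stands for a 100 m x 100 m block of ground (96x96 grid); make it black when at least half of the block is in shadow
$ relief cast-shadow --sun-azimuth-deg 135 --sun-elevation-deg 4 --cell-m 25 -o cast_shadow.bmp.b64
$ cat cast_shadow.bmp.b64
<image width="96" height="96" href="data:image/bmp;base64,Qk2+BAAAAAAAAD4AAAAoAAAAYAAAAGAAAAABAAEAAAAAAIAEAAATCwAAEwsAAAIAAAAAAAAA////AAAAAAAAAAAAAAAAAAAAAAAAAAAAAAAAAAAAAAAAAAAAAAAAAAAAAAAAAAAAAAAAAAAAAAAAAAAAAAAAAAAAAAAAAAAAAAAAAAAAAAAAAAAAAAAAAAAAAAAAAAAAAAAAAAAAAAAAAAAAAAAAAAAAAAAAAAAAAAAAAAAAAAAAAAAAAAAAAAAAAAAAAAAAAAAAAAAAAAAAAAAAAAAAAAAAAAAAAAAAAAAAAAAAAAAAAAAAAAAAAAAAAAAAAAAAAAAAAAAAAAAAAAAAAAAAAAAAAAAAAAAAAAAAAAAAAAAAAAAAAAAAAAAAAAAAAAAAAAAAAAAAAAAAAAAAAAAAAAAAAAAAAAAAAAAAAAAfAAAAAAAAAAAAAAA/gAAAAAAAAAAAAAB/wAAAAAAAAAAAAAB/4AAAAAAAAAAAAAD/8AAAAAAAAAAAAAH/+AAAAAAAAAAAAAH//AAAAAAAAAAAAAP//gAAAAAAAAAAAAf//wAAAAAAAAAAAAf//4AAAAAAAAAAAA///4AAAAAAAAAAAA///8AAAAAAAAAAAB///8AAAAAAAAAAAD///8AAAAAAAAAAAD///8AAAAAAAAAAAH///8AAAAAAAAAAAH///4AAAAAAAAAAAP///4AAAAAAAAAAAf///gAAAAAAAAAAAf///AAAAAAAAAAAA///+AAAAAAAAAAAA///8AAAAAAAAAAAB///wAAAAAAAAAAAD///gAAAAAAAAAAAD//+AAAAAAAAAAAAH//8AAAAAAAAAAAAH//wAAAAAAAAAAAAP//gAAAAAAAAAAAAf//AAAAAAAAAAAAAf/8AAAAAAAAAAAAA//wAAAAAAAAAAAAA//gAAAAAAAAAAAAB/+AAAAAAAAAAAAAD/8AAAAAAAAAAAAAD/wAAAAAAAAAAAAAD/AAAAAAAAAAAAAAH8AAAAAAAAAAAAAAHwAAAAAAAAAAAAAACAAAAAAAAAAAAAAAAAAAAAAAAAAAAAAAAAAAAAAAAAAAAAAAAAAAAAAAAAAAAAAAAAAAAAAAAAAAAAAAAAAAAAAAAAAAAAcAAAAAAAAAAAAAAA+AAAAAAAAAAAAAAB/AAAAAAAAAAAAAAD/AAAAAAAAAAAAAAD/gAAAAAAAAAAAAAH/gAAAAAAAAAAAAAH/wAAAAAAAAAAAAAH/4AAAAAAAAAAAAAP/4AAAAAAAAAAAAAP/8AAAAAAAAAAAAAP/+AAAAAAAAAAAAAP/+AAAAAAAAAAAAAP//AAAAAAAAAAAAAP//gAAAAAAAAAAAAP//wAAAAAAAAAAAAP//4AAAAAAAAAAAAP//8AAAAAAAAAAAAH//+AAAAAAAAAAAAH///AAAAAAAAAAAAD///gAAAAAAAAAAAD///gAAAAAAAAAAAB///gAAAAAAAAAAAA///AAAAAAAAAAAAAP/8AAAAAAAAAAAAAD/wAAAAAAAAAAAAAAOAAAAAAAAAAAAAAAAAAAAAAAAAAAAAAAAAAAAAAAAAAAAAAAAAAAAAAAAAAAAAAAAAAAAAAAAAAAAAAAAAAAAAAAA="/>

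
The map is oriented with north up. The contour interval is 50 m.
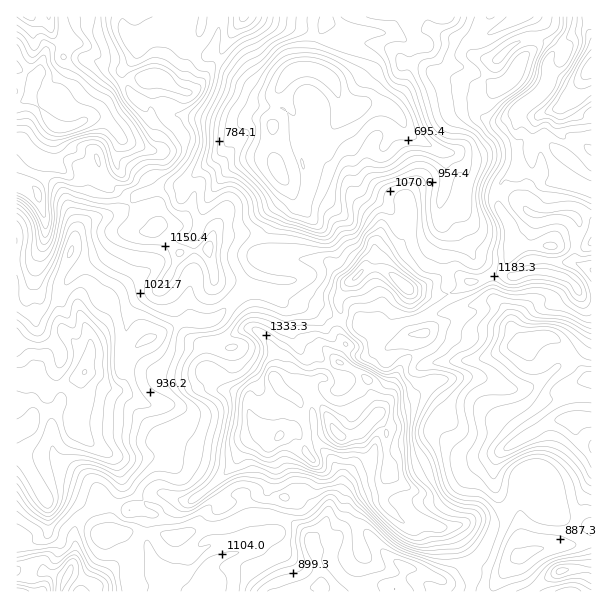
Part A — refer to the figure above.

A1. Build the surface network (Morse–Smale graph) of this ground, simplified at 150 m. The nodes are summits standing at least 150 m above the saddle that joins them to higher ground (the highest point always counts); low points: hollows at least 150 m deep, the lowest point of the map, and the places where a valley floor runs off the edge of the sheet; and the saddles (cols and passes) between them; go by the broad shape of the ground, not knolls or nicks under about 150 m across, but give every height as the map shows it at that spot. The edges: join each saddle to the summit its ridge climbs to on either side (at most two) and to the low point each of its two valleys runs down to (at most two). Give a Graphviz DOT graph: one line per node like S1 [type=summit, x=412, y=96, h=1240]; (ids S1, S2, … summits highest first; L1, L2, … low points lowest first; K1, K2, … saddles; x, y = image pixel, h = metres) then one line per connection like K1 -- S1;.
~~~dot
graph terrain {
  S1 [type=summit, x=590, y=72, h=1668];
  S2 [type=summit, x=35, y=78, h=1640];
  S3 [type=summit, x=339, y=435, h=1620];
  S4 [type=summit, x=405, y=287, h=1446];
  S5 [type=summit, x=68, y=575, h=1365];
  S6 [type=summit, x=560, y=572, h=1167];
  L1 [type=low, x=296, y=69, h=510];
  L2 [type=low, x=84, y=372, h=596];
  L3 [type=low, x=573, y=423, h=613];
  L4 [type=low, x=321, y=585, h=772];
  K1 [type=saddle, x=315, y=434, h=1445];
  K2 [type=saddle, x=32, y=173, h=1335];
  K3 [type=saddle, x=341, y=320, h=1229];
  K4 [type=saddle, x=449, y=294, h=1150];
  K5 [type=saddle, x=405, y=321, h=1129];
  K6 [type=saddle, x=88, y=512, h=1062];
  K7 [type=saddle, x=236, y=297, h=1016];
  K8 [type=saddle, x=245, y=261, h=991];
  K9 [type=saddle, x=494, y=591, h=952];
  K10 [type=saddle, x=317, y=36, h=757];
  K11 [type=saddle, x=45, y=417, h=731];
  K1 -- S3;
  K1 -- L1;
  K1 -- L4;
  K2 -- S2;
  K2 -- L1;
  K2 -- L2;
  K3 -- S3;
  K3 -- S4;
  K3 -- L1;
  K4 -- S1;
  K4 -- S4;
  K4 -- L1;
  K4 -- L3;
  K5 -- S3;
  K5 -- S4;
  K5 -- L1;
  K5 -- L3;
  K6 -- S3;
  K6 -- S5;
  K6 -- L2;
  K7 -- S2;
  K7 -- S3;
  K7 -- L1;
  K7 -- L2;
  K8 -- S2;
  K8 -- S4;
  K8 -- L1;
  K9 -- S3;
  K9 -- S6;
  K9 -- L3;
  K10 -- S1;
  K10 -- S2;
  K10 -- L1;
  K11 -- S2;
  K11 -- S3;
  K11 -- L2;
}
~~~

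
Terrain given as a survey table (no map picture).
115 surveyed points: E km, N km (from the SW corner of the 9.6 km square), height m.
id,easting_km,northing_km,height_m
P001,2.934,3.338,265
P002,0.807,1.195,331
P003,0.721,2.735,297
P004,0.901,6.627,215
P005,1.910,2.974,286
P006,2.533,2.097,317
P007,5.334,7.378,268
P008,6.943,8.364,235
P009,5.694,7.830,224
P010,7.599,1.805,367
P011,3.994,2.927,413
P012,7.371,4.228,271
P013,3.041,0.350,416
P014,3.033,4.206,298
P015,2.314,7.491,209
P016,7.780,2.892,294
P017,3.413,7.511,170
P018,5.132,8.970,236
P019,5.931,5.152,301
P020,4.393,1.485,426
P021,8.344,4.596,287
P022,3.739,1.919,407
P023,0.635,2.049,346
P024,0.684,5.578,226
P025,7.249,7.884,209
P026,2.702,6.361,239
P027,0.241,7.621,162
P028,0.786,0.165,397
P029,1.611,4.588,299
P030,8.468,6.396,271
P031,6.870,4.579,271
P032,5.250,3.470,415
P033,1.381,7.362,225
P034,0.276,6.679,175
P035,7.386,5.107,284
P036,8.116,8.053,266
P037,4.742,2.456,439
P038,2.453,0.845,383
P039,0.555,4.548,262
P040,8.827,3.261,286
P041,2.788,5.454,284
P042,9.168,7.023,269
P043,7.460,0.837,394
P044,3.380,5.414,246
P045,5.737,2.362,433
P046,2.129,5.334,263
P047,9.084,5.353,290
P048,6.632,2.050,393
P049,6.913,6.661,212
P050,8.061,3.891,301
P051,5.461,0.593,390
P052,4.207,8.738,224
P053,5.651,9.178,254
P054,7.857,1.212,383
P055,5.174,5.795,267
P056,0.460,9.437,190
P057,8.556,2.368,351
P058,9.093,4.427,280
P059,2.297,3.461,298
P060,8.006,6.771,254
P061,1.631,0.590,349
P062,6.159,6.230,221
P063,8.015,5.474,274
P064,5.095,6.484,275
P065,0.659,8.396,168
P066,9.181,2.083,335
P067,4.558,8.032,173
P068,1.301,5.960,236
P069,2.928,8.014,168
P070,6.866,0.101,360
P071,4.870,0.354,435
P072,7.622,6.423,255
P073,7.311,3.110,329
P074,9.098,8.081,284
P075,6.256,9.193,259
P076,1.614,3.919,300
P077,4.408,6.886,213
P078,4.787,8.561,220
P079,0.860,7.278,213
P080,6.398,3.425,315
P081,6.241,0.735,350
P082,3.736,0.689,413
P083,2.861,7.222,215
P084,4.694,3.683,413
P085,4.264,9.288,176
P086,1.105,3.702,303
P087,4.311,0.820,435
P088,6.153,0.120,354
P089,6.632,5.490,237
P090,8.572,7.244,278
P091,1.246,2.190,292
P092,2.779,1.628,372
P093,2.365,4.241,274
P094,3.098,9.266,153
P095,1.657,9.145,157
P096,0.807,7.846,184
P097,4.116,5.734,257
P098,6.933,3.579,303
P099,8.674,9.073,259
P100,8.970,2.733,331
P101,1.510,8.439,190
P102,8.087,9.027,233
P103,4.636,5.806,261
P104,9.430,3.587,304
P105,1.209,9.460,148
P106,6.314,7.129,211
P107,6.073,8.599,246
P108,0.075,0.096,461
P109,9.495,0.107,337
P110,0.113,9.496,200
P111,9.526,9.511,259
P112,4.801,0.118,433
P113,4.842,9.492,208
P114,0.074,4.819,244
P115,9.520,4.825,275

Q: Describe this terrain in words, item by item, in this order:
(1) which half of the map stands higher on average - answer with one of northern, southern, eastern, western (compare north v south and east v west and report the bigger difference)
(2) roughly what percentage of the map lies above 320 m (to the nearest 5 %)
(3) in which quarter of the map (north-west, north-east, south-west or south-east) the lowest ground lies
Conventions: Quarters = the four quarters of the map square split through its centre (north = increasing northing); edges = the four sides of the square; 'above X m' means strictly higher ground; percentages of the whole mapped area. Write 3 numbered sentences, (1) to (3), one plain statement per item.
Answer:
(1) On average the southern half of the map is the higher ground.
(2) About 30 % of the map lies above 320 m.
(3) The lowest point lies in the north-west quarter of the map.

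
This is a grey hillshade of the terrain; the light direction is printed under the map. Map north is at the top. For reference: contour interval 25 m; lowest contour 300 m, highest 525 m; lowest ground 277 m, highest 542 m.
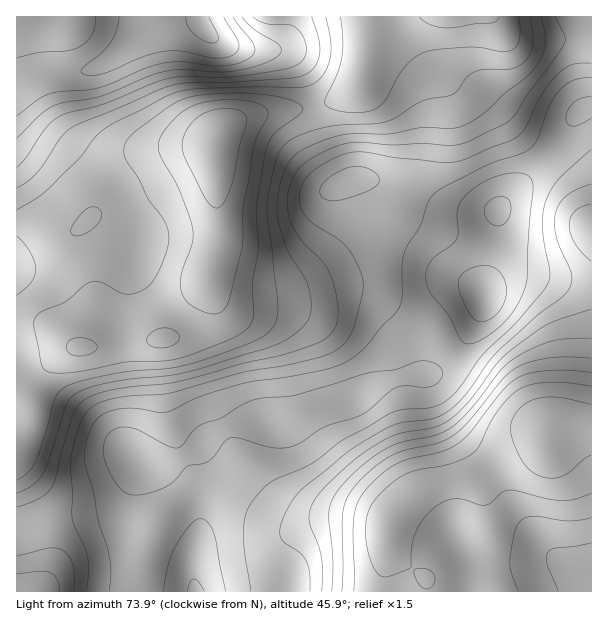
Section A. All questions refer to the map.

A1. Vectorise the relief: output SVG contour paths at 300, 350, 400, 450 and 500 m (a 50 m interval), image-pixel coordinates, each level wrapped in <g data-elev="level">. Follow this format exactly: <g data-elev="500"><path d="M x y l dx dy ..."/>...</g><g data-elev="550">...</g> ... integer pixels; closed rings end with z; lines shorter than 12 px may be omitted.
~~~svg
<g data-elev="300"><path d="M591 455l-7 4-13 12-8 5-11 2-10-1-11-6-8-9-9-18-4-15 2-9 5-9 8-7 9-5 11-2 12 0 34 7"/><path d="M215 208l-5-3-4-6-20-38-3-11 0-10 7-15 12-11 16-5 18 0 9 5 2 5 0 4-7 23-6 29-4 15-8 15-3 2z"/></g><g data-elev="350"><path d="M354 591l-1-60 2-19 7-17 15-17 12-10 12-6 40-10 18-9 12-12 33-42 15-12 14-4 18-3 18 0 22 2"/><path d="M591 518l-22 3-36-5-8 2-4 3-7 12-4 28 1 11 7 19"/><path d="M50 372l-6-3-3-7-7-36 0-6 4-6 6-4 21-8 19-17 8-3 10 1 23 11 7 0 9-3 8-5 5-7 11-24 4-16-3-14-5-9-13-18-8-18-15-24-1-10 7-11 42-31 10-5 12-3 33-3 30 1 25 4 18 7 2 3-2 5-26 20-6 9-4 10-9 55 2 39-6 38 2 31-3 8-3 5-9 7-12 6-50 18-16 2-36 1-53 10z"/><path d="M75 236l-3-2-1-4 10-16 9-7 5 0 4 2 2 3 1 4-4 8-12 9z"/><path d="M519 17l0 22-2 6-5 5-9 2-23-4-12-1-31 2-14 4-10 6-9 9-17 30-6 7-10 6-15 2-22-3-7-3-3-5 13-28 5-15 1-18-3-24"/></g><g data-elev="400"><path d="M332 591l1-30-4-40 0-12 8-17 15-18 20-16 18-12 15-5 30-6 17-8 19-19 32-40 18-14 18-8 15-5 15-2 22-1"/><path d="M17 574l24-3 9 1 4 3 3 4 3 12"/><path d="M17 188l10-6 10-9 23-35 11-10 90-39 24-6 43-1 57-3 14-2 8-3 9-9 4-12-2-15-6-21"/><path d="M541 17l4 16 0 11-2 10-6 11-12 13-20 15-19 18-15 11-9 4-9 2-30-1-33 7-34 0-15 1-33 12-11 6-6 6-6 10-4 13-3 15-1 13 2 15 7 21 5 11 14 21 5 15 1 13-1 9-4 8-7 7-12 9-14 7-75 23-28 6-59 7-21 5-13 6-7 6-5 8-16 54-6 13-10 11-16 8"/></g><g data-elev="450"><path d="M310 591l0-18-4-12-7-9-16-10-3-8 2-13 11-21 11-12 43-35 34-22 18-8 35-5 16-8 17-17 20-30 11-12 39-36 28-21 6-9 1-9-16-39-2-13 1-11 5-10 7-8 11-6 13-5"/><path d="M17 138l25-25 17-9 42-8 46-19 18-6 17-2 34 3 20-1 25-6 17-9 3-5-2-6-25-16-12-12"/><path d="M591 63l-19 2-14 8-15 20-17 33-8 10-8 5-21 7-22 11-12 3-12 1-47-5-30-6-12 0-10 2-12 5-14 8-9 7-6 8-3 10 0 11 3 9 9 11 24 15 10 8 9 14 7 18 0 16-7 29-5 12-11 13-19 9-36 9-41 6-75 21-37 3-20 3-13 5-9 6-6 7-5 12-6 21-1 15 2 27-1 27 13 29 3 12 0 13-1 18"/></g><g data-elev="500"><path d="M226 591l-12-57-5-11-8-4-4 0-6 5-16 24-7 16-5 27"/><path d="M128 494l7 1 9-1 23-8 8-6 13-14 15-2 7-4 14-17 6-5 9 0 34 10 11 0 10-2 30-19 39-13 26-22 7-4 9-2 21 1 8-1 7-8 2-4-1-5-4-4-6-3-13-1-23 8-33 5-67 21-42 5-13 5-20 13-23 8-6 6-10 14-5 2-10-3-33-17-9-1-9 2-6 4-5 6-2 8 1 9 3 11 7 14 7 8z"/><path d="M467 344l6-1 9-3 19-15 14-16 9-19 3-14 1-31 5-57-2-9-6-5-12-1-16 3-16 7-14 11-6 7-3 8 0 24-1 6-5 6-19 13-6 11-1 10 4 12 19 25 12 24z"/><path d="M591 97l-10 1-8 5-6 8-1 8 2 6 5 1 8-2 10-6"/><path d="M119 17l-3 13-5 12-9 11-19 15-2 3 2 3 9 2 10-2 41-17 24-6 16 0 32 7 16-2 6-5 2-7-15-27"/></g>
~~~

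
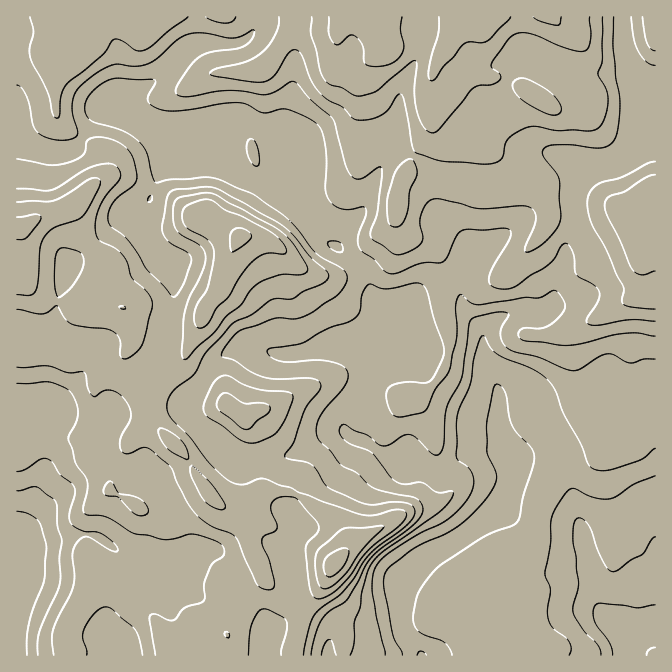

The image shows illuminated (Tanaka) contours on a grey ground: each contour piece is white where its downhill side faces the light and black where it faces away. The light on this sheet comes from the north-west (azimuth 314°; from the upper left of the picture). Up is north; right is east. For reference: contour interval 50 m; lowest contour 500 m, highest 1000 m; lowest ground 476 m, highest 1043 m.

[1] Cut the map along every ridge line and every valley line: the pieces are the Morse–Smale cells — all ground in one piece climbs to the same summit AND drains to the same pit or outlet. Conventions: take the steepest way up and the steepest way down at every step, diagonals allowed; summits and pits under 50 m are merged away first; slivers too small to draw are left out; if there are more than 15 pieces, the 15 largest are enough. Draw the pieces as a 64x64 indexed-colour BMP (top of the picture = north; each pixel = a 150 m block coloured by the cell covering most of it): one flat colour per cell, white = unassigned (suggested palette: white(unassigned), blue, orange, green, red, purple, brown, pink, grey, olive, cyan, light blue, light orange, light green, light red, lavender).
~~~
<image width="64" height="64" href="data:image/bmp;base64,Qk12CAAAAAAAAHYAAAAoAAAAQAAAAEAAAAABAAQAAAAAAAAIAAATCwAAEwsAABAAAAAAAAAA////ALR3HwAOf/8ALKAsACgn1gC9Z5QAS1aMAMJ34wB/f38AIr28AM++FwDox64AeLv/AIrfmACWmP8A1bDFACIiIiIiIiIiIiIiAAAAAA/+7u7uu7u7u1VVVVVVVVVVIiIiIiIiIiIiIiAAAAAAD/7u7uu7u7u7tVVVVVVVVVUiIiIiIiIiIiIiIAAAAAAP/u7u67u7u7u1VVVVVVVVVSIiIiIiIiIiIiIgAAAAAP/u7u67u7u7u7VVVVVVVVVVIiIiIiIiIiIiIiIAAAD//+7u7ru7u7u1VVVVVVVVVVUiIiIiIiIiIiIiIgAAAP/+7u7uu7u7u1VVVVVVVVVVVSIiIiIiIiIiIiIiAAAA//7u7u67u7u7VVVVVVVVVVVVIiIiIiIiIiIiIiIAAAD//u7u7uu7u7VVVVVVVVVVVVUiIiIiIiIiIiIiIgAAAP/+7u7u7ru7u7VVVVVVVVVVVSIiIiIiIiIiIiIgAAAA///u7u7u67u7u7VVVVVVVVVVIiIiIiIiIiIgAgAAAAD///7u7u7uu7u7u7VVVVVVVVUiIiIiIiIiIiAAAAAAAP///+7u7u7uu7u7u1VVVVVVVSIiIiIiIiIiIAAAAAAA/////+7u7u7ru7u7VVVVVVVVIiIiIiIiIiIAAAAAAAD//////+7u7u67u7tVVVVVVVUiIiIiIiIiIgAAAAAAAP///////u7u7uu7u7VVVVVVVSIiIiIiIiIgAAAAAAAA////////7u7u7ru7tVVVVVVVIiIiIiIiIiAAAAAAAAD////////u7u7u67u1VVVVVVUiIiIiIiIiAAAAAAAAAA////////7u7u7ru7tVVVVVVSIiIiIiIgAAAAAAAAAAAA///////k7u7uu7u7VVVVVVIi0iIiIAAAAAAAAAAAAAAP////ERRO7u4Lu7u7VVVVUiLdIiAAAAAAAADMzMzAAAD/8RERFERO5AALu7u1VVVSLd3d0AAAAAAADMzMzMzAAA8REREURERAAAALu7u1VVIt3d3dAAAAAADMzMzMzMzMERERERREREAAAAALu1VVUi3d3d3QAAAADMzMzMzMzMwRERERREREQAAAAAC7VVVd3d3d3dAAAADMzMzMzMzMzBERERFERERAAAAAAAdVVX3d3d3d0AAAAMzMzMzMzMzMwRERFEREREAAAAAAd3V3fd3d3d3d0AADPMzMzMzMzMzMERERRERERAAAAAB3d3d93d3d3d1mADMzzMzMzMzMzMwREREUREREQAAAAHd3d33d3d3d3WZjMzPMzMzMzMzMzMERERFEREREAAAHd3d3fd3d3d3dZmMzMzzMzMzMzMzMwREREURERERAAAd3d3d93d3d3d1mZjMzMzzMMzPMzMzBERERREREREAAB3d3d33d3d3d3dZmMzMzMzMzMzMzzDMzERFEREREQAAHd3d3fd3d3d3d1mYzMzMzMzMzMzMzMzMREURERERHdwd3d3d93d3d3d1mZjMzMzMzMzMzMzMzMxERREREREd3d3d3d33d3d3d3WZmMzMzMzMzMzMzMzMRERFEREREQXd3d3d3fd3WZm1mZmZjMzMzMzMzMzMzMREREURERERBF3d3d3d91mZmZmZmZmMzMzMzMzMzMzMRERERREREREEXd3d3d31mZmZmZmZmYzMzMzMzMzMzMxERERFEREREQRd3d3d3fWZmZmZmZmYzMzMzMzMzMzMzEREREUREREQRF3d3d3d9ZmZmZmZmZjMzMzMzMzMzMzEREREUREREQRERd3d3d3ZmZmZmZmZjMzMzMzMzMzMzERERERREREREERF3d3d3dmZmZmZmZjMzMzMzMzMzM4ERERERRERERERBEXd3d3d2ZmZmZmZmMzMzMzMzMzM4iBEREUREREREREQRF3d3d3ZmZmZmZmYzMzMzMzMzMziIgREURERERERERBEXd3d3dmZmZmZmZjMzMzMzMzMziIiIERREREREREREERd3d3d2ZmZmZmZmMzMzMzMzMzOIiIgRFEREREREREQRF3d3d3ZmZmZmZmZjMzMzMzM6M4iIiBEURERERERERBEXd3d3dmZmZmZmZmMzMzMzqqqoiIiIgRFERERERERBERd3d3d2ZmZmZmZmZjMzMzqqqqiIiIiBEUREREREQREREXd3d3ZmZmZmZmZmYzMzqqqqqIiIiIgRFEREREQRERERERF3dmZmZmZmZmZjMzqqqqqoiIiIiBEUREREERERERERERd2mZmWZmZmZmMzqqqqqqiIiIiIgRFEERERERERERERF3aZmZlmZmZqqqqqqqqqiIiIiIiBEREREREREREREREReZmZmZZmaqqqqqqqqqqIiIiIiIERERERERERERERERF5mZmZlmqqqqqqqqqqqoiIiIiIgRERERERERERERERERmZmZmZmqqqqqqqqqqqiIiIiIiBERERERERERERERERGZmZmZmZmqqqqqqqqqqoiIiIiIgREREREREREREREREJmZmZmZmZmqqqqqqqqqiIiIiIiBEREREREREREREREAmZmZmZmZmZqqqqqqqqqIiIiIiIEREREREREREREREQCZmZmZmZmZmaqqqqqqqoiIiIiIiBEREREREREREREQAJmZmZmZmZmZmqqqqqqoiIiIiIiIERERERERERERERAAmZmZmZmZmZmZmZmaqoiIiIiIiIiBEREREREREREREACZmZmZmZmZmZmZmZmIiIiIiIiIiIEREREREREREREQAJmZmZmZmZmZmZmZmYiIiIiIiIiIgRERERERERERERAA"/>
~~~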